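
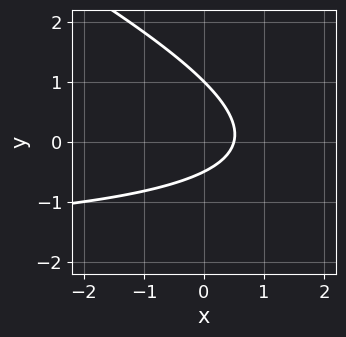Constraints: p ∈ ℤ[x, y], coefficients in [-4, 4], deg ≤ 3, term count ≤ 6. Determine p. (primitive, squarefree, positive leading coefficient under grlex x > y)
(a) Degree: a generic line meets the curve in up to 2 points, so deg p = 2.
(b) Reading off the gridlines: it meets the y-axis at y = 1 (among the integer gridlines).
(c) Fitting integer coefficients to these (and the overall shape) gives p.

x*y + 2*y^2 + 2*x - y - 1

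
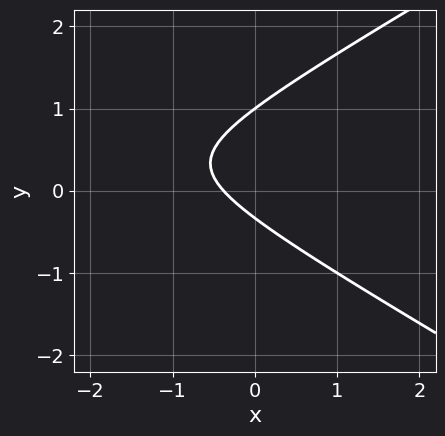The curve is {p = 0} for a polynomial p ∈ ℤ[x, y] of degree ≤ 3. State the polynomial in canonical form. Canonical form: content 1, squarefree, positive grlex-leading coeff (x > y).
(a) Degree: the shape is more complex than any degree-1 curve, so deg p = 2.
(b) From the visible intercepts: it meets the y-axis at y = 1 (among the integer gridlines).
(c) The integer polynomial consistent with all of this is the stated p.

x^2 - 3*y^2 + 3*x + 2*y + 1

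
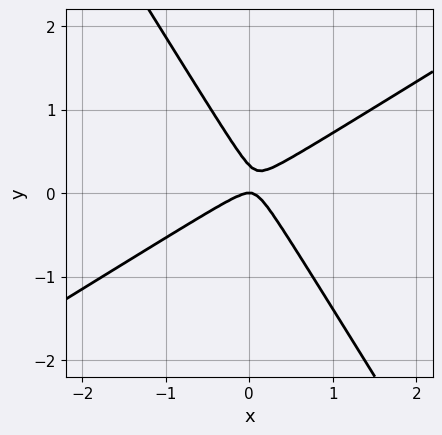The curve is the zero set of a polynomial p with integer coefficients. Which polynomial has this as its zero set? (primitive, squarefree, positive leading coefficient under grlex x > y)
3*x^2 - 3*x*y - 3*y^2 + y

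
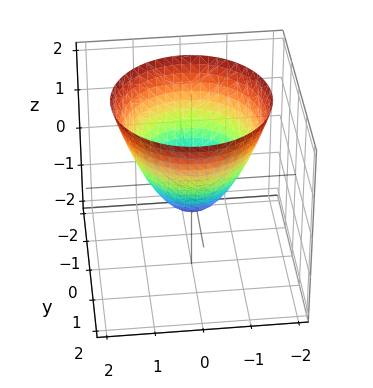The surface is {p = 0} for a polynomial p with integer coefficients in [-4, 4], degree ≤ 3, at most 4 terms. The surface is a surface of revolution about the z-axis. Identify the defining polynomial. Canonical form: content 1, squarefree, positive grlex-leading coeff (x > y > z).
3*x^2 + 3*y^2 - 3*z - 2

(a) The degree is 2 — no degree-1 surface has this shape.
(b) Symmetries: the z-axis is an axis of rotation, so x and y enter only as x² + y².
(c) From the axis intercepts and sections: a circular section at z = 0 has radius between 0 and 1.
(d) Together with the visible shape, these determine p as stated.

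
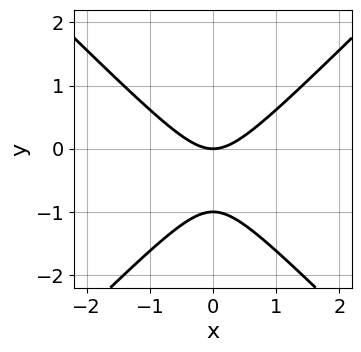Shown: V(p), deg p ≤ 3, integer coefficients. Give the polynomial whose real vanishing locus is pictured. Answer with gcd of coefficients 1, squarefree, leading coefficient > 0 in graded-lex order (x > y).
x^2 - y^2 - y

The degree is 2 — no degree-1 curve has this shape.
Symmetries: mirror symmetry x ↦ −x ⇒ only even powers of x.
Observable constraints: among the integer gridlines, it crosses the y-axis at y ∈ {-1, 0}; it meets the x-axis at x = 0 (among the integer gridlines).
These observations pin down the coefficients.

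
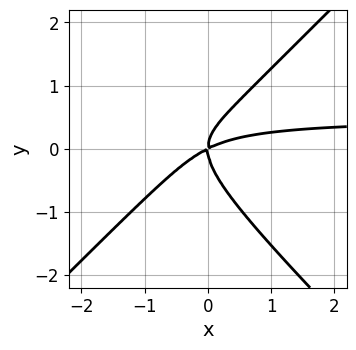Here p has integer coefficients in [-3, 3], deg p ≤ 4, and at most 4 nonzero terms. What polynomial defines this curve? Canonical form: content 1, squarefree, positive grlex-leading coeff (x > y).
First, degree: the shape is more complex than any degree-2 curve, so deg p = 3.
Next, checking where it meets the axes: it crosses the y-axis at the gridline y = 0; it meets the x-axis at x = 0 (among the integer gridlines).
Finally, fitting integer coefficients to these (and the overall shape) gives p.

2*x^2*y - 2*y^3 - x^2 + 2*x*y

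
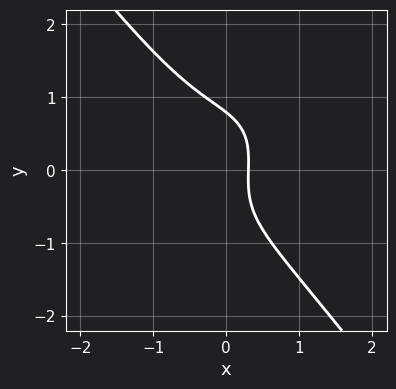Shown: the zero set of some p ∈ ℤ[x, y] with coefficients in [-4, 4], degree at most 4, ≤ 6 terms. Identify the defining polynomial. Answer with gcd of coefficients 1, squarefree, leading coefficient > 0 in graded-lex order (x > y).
1. deg p = 3. The shape is more complex than any degree-2 curve.
2. The integer polynomial consistent with all of this is the stated p.

3*x^3 - x^2*y + 2*y^3 + 3*x - 1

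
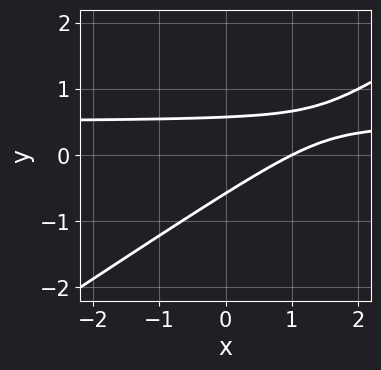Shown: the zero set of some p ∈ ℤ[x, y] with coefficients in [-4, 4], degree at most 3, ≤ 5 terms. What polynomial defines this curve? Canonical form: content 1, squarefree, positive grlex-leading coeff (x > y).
The degree is 2 — no degree-1 curve has this shape.
Reading off the gridlines: it crosses the x-axis at the gridline x = 1.
Fitting integer coefficients to these (and the overall shape) gives p.

2*x*y - 3*y^2 - x + 1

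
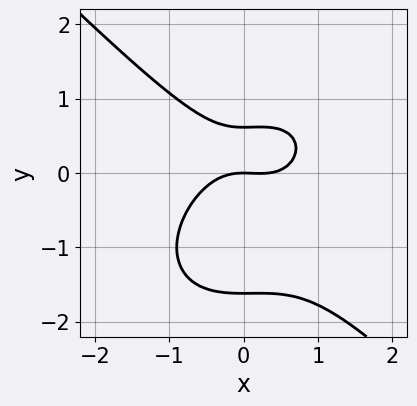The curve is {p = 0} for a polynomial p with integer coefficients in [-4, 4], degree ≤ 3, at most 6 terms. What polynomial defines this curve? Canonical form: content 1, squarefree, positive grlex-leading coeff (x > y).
The degree is 3 — a generic line meets the curve in up to 3 points.
Against the integer gridlines: it crosses the x-axis at the gridline x = 0; one y-axis crossing is at y = 0.
These observations pin down the coefficients.

3*x^3 + 3*y^3 - x^2 + 3*y^2 - 3*y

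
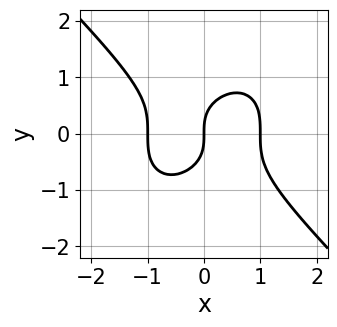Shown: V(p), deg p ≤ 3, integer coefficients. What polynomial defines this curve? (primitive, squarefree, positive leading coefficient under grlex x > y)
x^3 + y^3 - x

First, degree: a generic line meets the curve in up to 3 points, so deg p = 3.
Next, from the axis intercepts and sections: among the integer gridlines, it crosses the x-axis at x ∈ {-1, 0, 1}; one y-axis crossing is at y = 0.
Finally, solving for integer coefficients yields p as stated.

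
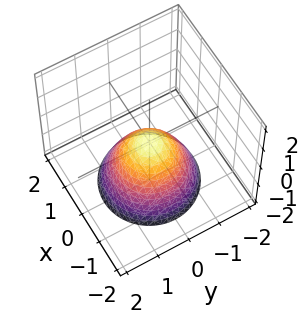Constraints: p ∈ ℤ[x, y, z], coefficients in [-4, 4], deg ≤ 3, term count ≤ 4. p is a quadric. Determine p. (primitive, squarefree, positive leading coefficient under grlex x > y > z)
First, the degree is 2 — a single bowl opening along one axis; a quadric.
Next, by symmetry, the z-axis is an axis of rotation, so x and y enter only as x² + y².
Then, reading off the gridlines: it crosses the z-axis at the gridline z = 0; a circular section at z = -2 has radius between 1 and 2.
Finally, fitting integer coefficients to these (and the overall shape) gives p.

x^2 + y^2 + z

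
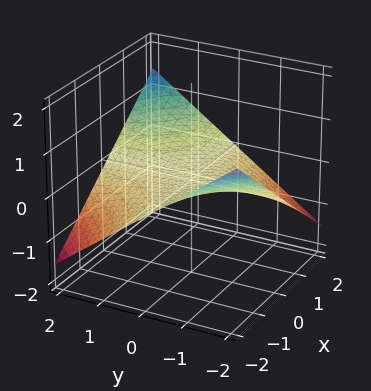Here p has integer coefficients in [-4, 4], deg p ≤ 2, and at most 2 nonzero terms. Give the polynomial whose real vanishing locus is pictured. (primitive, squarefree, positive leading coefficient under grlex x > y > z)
x*y - 3*z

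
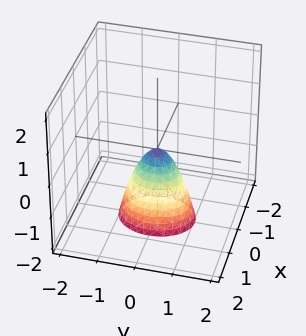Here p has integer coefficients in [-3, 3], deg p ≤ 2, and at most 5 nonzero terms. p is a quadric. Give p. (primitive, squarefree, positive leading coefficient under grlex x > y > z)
3*x^2 + 2*y^2 + z

(a) Degree: a paraboloid; a quadric, so deg p = 2.
(b) Symmetries: the y ↦ −y reflection is a symmetry, so y appears only in even powers; the x ↦ −x reflection is a symmetry, so x appears only in even powers.
(c) From the axis intercepts and sections: it meets the y-axis at y = 0 (among the integer gridlines); one x-axis crossing is at x = 0; it crosses the z-axis at the gridline z = 0.
(d) The integer polynomial consistent with all of this is the stated p.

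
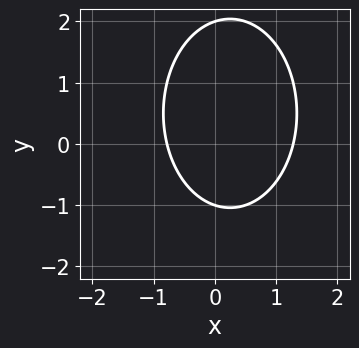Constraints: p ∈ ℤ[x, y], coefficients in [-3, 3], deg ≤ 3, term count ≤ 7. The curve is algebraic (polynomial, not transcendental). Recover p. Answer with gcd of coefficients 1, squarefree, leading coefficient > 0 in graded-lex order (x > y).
2*x^2 + y^2 - x - y - 2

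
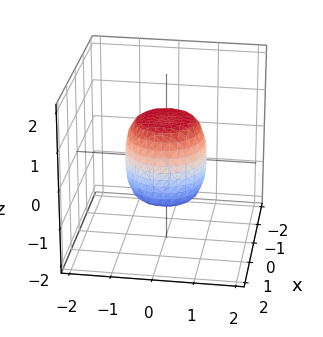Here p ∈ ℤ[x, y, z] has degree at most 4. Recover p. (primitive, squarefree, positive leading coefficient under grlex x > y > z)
1. The degree is 4 — no degree-3 surface has this shape.
2. Symmetry: the surface is invariant under rotation about z: p = q(x² + y², z).
3. Against the integer gridlines: among the integer gridlines, it crosses the y-axis at y ∈ {-1, 1}; the z-axis gridline crossings are at z ∈ {-1, 1}.
4. Putting this together gives p. Check: (1, 0, 0) on the x-axis lies on the surface, and p(1, 0, 0) = 0. ✓

2*x^4 + 4*x^2*y^2 + 2*y^4 - x^2 - y^2 + z^2 - 1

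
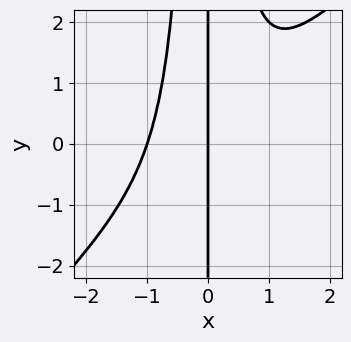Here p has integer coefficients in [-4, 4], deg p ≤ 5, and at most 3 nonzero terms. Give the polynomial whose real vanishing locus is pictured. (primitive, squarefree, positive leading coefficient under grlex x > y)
x^4 - x^3*y + x

First, deg p = 4. No degree-3 curve has this shape.
Next, checking where it meets the axes: every point of the y-axis in the box is on the curve; among the integer gridlines, it crosses the x-axis at x ∈ {-1, 0}.
Finally, solving for integer coefficients yields p as stated.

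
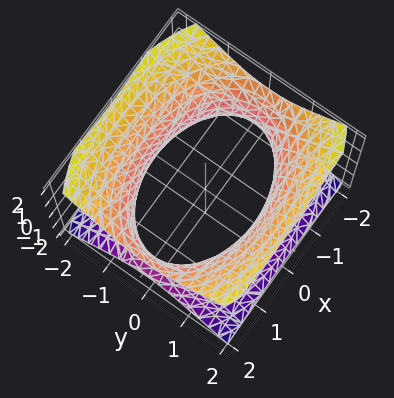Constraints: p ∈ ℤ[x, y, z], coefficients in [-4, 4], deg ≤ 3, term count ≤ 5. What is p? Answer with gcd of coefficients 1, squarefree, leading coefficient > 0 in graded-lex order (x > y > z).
First, degree: an hourglass — one-sheet hyperboloid; a quadric, so deg p = 2.
Then, symmetries: mirror symmetry x ↦ −x ⇒ only even powers of x; the y ↦ −y reflection is a symmetry, so y appears only in even powers; it's symmetric under z → −z, forcing even powers of z.
Then, against the integer gridlines: no z-intercept at any integer in the box.
Finally, putting this together gives p.

x^2 + 2*y^2 - 2*z^2 - 3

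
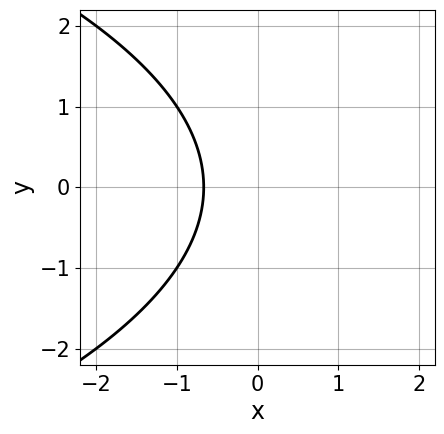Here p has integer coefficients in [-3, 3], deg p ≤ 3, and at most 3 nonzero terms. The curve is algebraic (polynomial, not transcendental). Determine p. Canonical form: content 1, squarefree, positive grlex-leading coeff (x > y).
y^2 + 3*x + 2

First, deg p = 2.
Then, symmetries: the y ↦ −y reflection is a symmetry, so y appears only in even powers.
Then, checking where it meets the axes: the curve avoids every integer y-axis point in the box.
Finally, these observations pin down the coefficients.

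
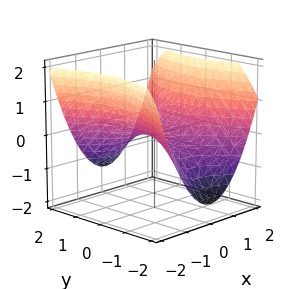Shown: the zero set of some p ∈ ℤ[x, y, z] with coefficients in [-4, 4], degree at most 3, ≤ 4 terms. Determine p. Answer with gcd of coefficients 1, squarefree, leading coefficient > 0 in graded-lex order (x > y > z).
1. The degree is 2 — a hyperbolic paraboloid; a quadric.
2. Symmetries: mirror symmetry y ↦ −y ⇒ only even powers of y; the x ↦ −x reflection is a symmetry, so x appears only in even powers.
3. From the axis intercepts and sections: one z-axis crossing is at z = 0; it crosses the x-axis at the gridline x = 0; it meets the y-axis at y = 0 (among the integer gridlines).
4. Assembling these constraints gives the stated polynomial.

2*x^2 - y^2 - 3*z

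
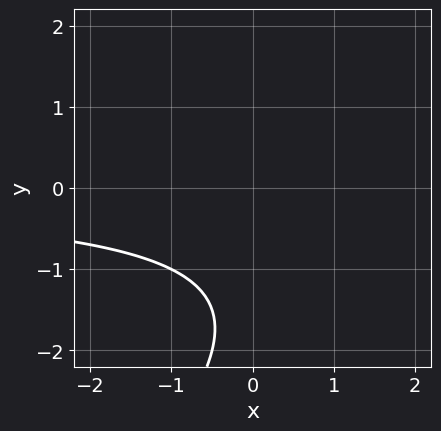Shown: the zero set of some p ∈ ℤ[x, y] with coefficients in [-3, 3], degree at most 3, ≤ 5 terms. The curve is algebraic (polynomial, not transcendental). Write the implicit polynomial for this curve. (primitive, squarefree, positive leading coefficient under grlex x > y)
x*y - y^2 - 3*y - 3

deg p = 2. The shape is more complex than any degree-1 curve.
Checking where it meets the axes: the curve avoids every integer y-axis point in the box; the curve avoids every integer x-axis point in the box.
The integer polynomial consistent with all of this is the stated p.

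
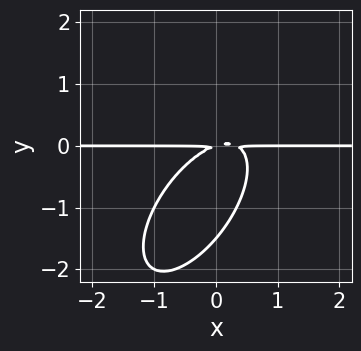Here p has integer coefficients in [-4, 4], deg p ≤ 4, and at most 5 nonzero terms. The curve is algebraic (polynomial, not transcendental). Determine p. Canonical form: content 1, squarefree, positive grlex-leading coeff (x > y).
3*x^2*y - 3*x*y^2 + 2*y^3 - x*y + 3*y^2

1. deg p = 3.
2. From the axis intercepts and sections: every point of the x-axis in the box is on the curve.
3. These observations pin down the coefficients.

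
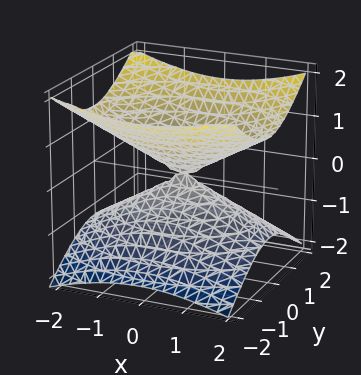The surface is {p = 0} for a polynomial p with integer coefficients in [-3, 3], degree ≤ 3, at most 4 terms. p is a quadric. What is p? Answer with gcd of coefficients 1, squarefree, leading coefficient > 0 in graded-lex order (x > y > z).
First, deg p = 2. Two nappes meeting at a single point; a quadric.
Next, symmetries: the z ↦ −z reflection is a symmetry, so z appears only in even powers; mirror symmetry y ↦ −y ⇒ only even powers of y; mirror symmetry x ↦ −x ⇒ only even powers of x.
Next, observable constraints: it meets the y-axis at y = 0 (among the integer gridlines); it meets the x-axis at x = 0 (among the integer gridlines).
Finally, the integer polynomial consistent with all of this is the stated p.

x^2 + 2*y^2 - 3*z^2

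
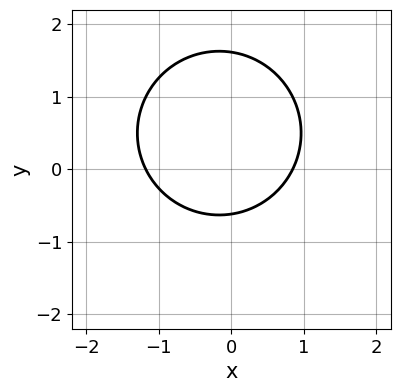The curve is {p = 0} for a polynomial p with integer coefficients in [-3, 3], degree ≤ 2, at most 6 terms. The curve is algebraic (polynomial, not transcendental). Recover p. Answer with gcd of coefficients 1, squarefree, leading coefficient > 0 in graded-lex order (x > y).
deg p = 2.
The integer polynomial consistent with all of this is the stated p.

3*x^2 + 3*y^2 + x - 3*y - 3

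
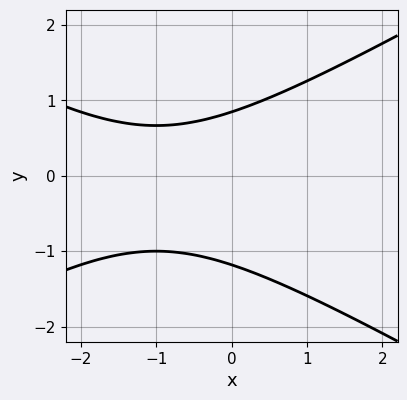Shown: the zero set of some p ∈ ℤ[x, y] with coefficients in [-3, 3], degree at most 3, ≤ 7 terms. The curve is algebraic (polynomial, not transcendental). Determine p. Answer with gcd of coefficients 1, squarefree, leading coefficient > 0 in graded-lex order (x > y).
x^2 - 3*y^2 + 2*x - y + 3

Degree: the shape is more complex than any degree-1 curve, so deg p = 2.
Checking where it meets the axes: it misses every integer gridline on the x-axis.
The integer polynomial consistent with all of this is the stated p.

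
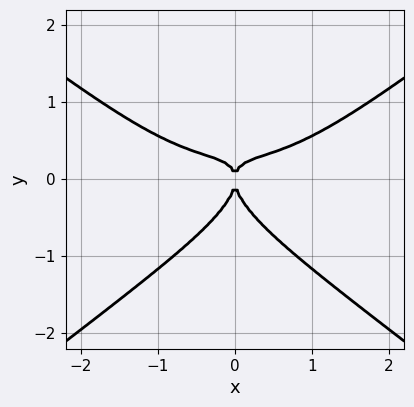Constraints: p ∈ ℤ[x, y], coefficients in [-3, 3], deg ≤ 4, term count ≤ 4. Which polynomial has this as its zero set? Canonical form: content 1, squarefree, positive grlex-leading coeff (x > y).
x^4 - 3*y^4 - 3*x^2*y + x^2

The degree is 4 — a generic line meets the curve in up to 4 points.
Symmetries: the x ↦ −x reflection is a symmetry, so x appears only in even powers.
Reading off the gridlines: one y-axis crossing is at y = 0; one x-axis crossing is at x = 0.
Matching integer coefficients to the picture gives p.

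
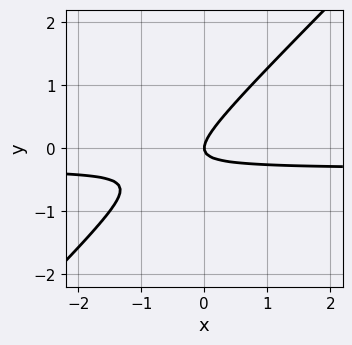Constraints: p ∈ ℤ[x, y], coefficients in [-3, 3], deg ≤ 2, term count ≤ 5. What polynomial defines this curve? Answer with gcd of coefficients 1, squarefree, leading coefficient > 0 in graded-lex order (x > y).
1. deg p = 2.
2. Against the integer gridlines: one x-axis crossing is at x = 0; it crosses the y-axis at the gridline y = 0.
3. The integer polynomial consistent with all of this is the stated p.

3*x*y - 3*y^2 + x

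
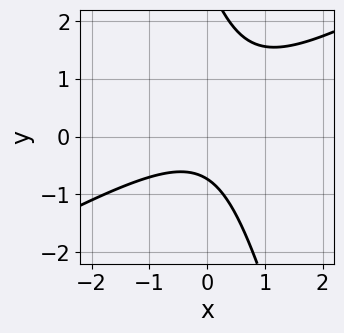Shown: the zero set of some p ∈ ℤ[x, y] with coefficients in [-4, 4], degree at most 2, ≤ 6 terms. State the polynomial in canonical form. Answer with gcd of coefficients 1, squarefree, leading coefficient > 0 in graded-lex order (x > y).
First, degree: a generic line meets the curve in up to 2 points, so deg p = 2.
Then, checking where it meets the axes: the curve avoids every integer x-axis point in the box.
Finally, assembling these constraints gives the stated polynomial.

2*x^2 - 3*x*y - y^2 + 2*y + 2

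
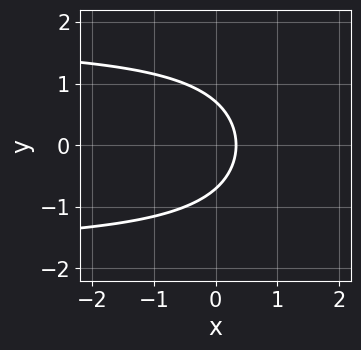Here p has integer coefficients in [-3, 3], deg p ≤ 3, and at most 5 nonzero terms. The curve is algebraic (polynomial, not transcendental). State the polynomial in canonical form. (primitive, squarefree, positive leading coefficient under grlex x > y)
x*y^2 - 2*y^2 - 3*x + 1

1. Degree: a generic line meets the curve in up to 3 points, so deg p = 3.
2. Symmetries: it's symmetric under y → −y, forcing even powers of y.
3. These observations pin down the coefficients.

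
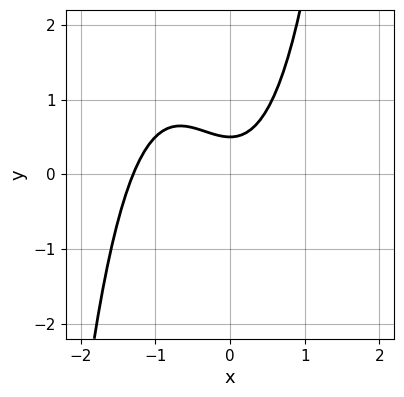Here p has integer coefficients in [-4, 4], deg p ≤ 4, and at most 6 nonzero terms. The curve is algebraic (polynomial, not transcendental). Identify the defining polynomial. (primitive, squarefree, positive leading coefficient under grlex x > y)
2*x^3 + 2*x^2 - 2*y + 1

(a) The degree is 3 — the shape is more complex than any degree-2 curve.
(b) The integer polynomial consistent with all of this is the stated p.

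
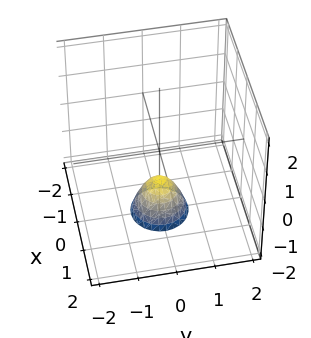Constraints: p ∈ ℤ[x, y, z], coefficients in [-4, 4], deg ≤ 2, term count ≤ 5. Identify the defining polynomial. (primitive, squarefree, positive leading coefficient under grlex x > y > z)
1. The degree is 2 — no degree-1 surface has this shape.
2. Symmetry: the surface is invariant under rotation about z: p = q(x² + y², z).
3. From the visible intercepts: a circular section at z = -2 has radius between 0 and 1; it crosses the z-axis at the gridline z = -1; the surface avoids every integer y-axis point in the box; it misses every integer gridline on the x-axis.
4. Fitting integer coefficients to these (and the overall shape) gives p.

2*x^2 + 2*y^2 + z + 1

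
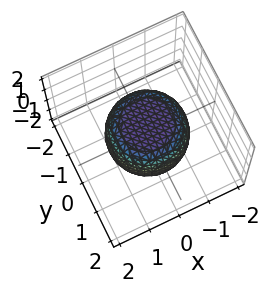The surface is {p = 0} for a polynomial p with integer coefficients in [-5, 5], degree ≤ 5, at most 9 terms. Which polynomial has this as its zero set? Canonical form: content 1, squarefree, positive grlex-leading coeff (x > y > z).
2*x^4 + 4*x^2*y^2 + 2*y^4 - x^2 - y^2 + 3*z^2 - 3

1. deg p = 4.
2. Symmetries: rotational symmetry about the z-axis ⇒ p depends on x, y only through x² + y².
3. From the axis intercepts and sections: the z-axis gridline crossings are at z ∈ {-1, 1}; a circular section at z = 1 has radius between 0 and 1.
4. Assembling these constraints gives the stated polynomial.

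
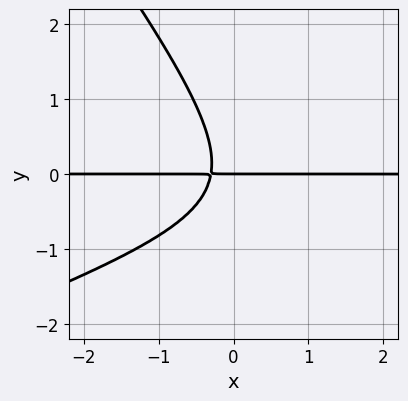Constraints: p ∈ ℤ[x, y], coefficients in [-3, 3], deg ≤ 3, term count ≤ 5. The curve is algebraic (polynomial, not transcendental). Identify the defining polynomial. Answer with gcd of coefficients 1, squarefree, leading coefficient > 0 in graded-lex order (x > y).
First, degree: no degree-2 curve has this shape, so deg p = 3.
Then, against the integer gridlines: every point of the x-axis in the box is on the curve; one y-axis crossing is at y = 0.
Finally, matching integer coefficients to the picture gives p.

x^2*y - 2*x*y^2 - 2*y^3 - 3*x*y - y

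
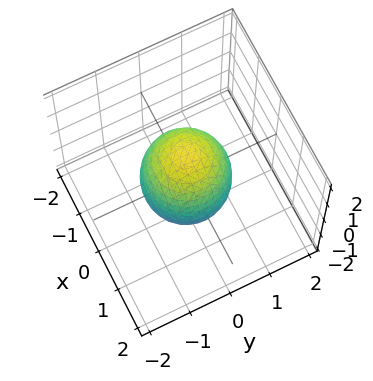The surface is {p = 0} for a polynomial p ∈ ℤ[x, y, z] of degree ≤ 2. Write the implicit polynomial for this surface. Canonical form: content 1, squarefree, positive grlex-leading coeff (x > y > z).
1. Degree: no degree-1 surface has this shape, so deg p = 2.
2. By symmetry, the surface is invariant under rotation about z: p = q(x² + y², z).
3. Reading off the gridlines: among the integer gridlines, it crosses the x-axis at x ∈ {-1, 1}; among the integer gridlines, it crosses the y-axis at y ∈ {-1, 1}; a circular section at z = 1 has radius between 0 and 1.
4. These observations pin down the coefficients.

2*x^2 + 2*y^2 + z^2 - 2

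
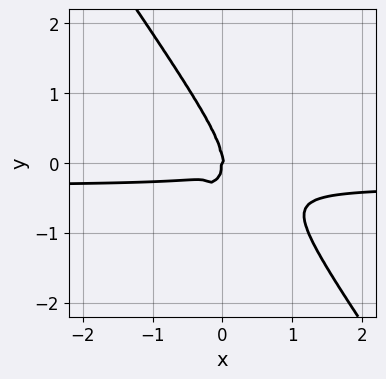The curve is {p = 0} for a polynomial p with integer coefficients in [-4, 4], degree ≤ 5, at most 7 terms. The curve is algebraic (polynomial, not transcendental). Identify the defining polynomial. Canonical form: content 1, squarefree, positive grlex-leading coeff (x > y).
3*x^3*y + y^4 + x^3 - x^2*y + x*y^2

First, degree: the shape is more complex than any degree-3 curve, so deg p = 4.
Then, reading off the gridlines: it crosses the x-axis at the gridline x = 0; one y-axis crossing is at y = 0.
Finally, these observations pin down the coefficients.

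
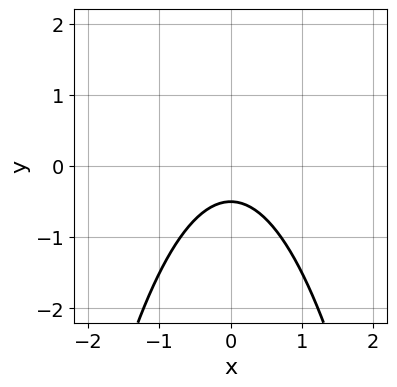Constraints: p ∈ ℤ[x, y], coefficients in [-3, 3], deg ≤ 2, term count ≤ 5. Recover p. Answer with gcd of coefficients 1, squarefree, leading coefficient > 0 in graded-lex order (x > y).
2*x^2 + 2*y + 1

(a) deg p = 2. A generic line meets the curve in up to 2 points.
(b) Symmetries: mirror symmetry x ↦ −x ⇒ only even powers of x.
(c) Reading off the gridlines: no x-intercept at any integer in the box.
(d) Assembling these constraints gives the stated polynomial.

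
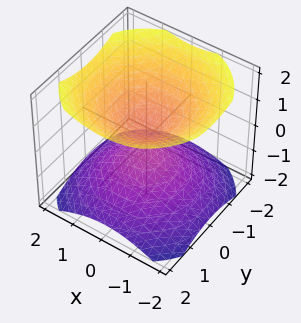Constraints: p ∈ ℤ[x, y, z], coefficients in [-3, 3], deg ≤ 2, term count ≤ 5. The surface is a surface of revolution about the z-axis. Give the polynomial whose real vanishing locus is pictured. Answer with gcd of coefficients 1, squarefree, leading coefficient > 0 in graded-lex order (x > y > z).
2*x^2 + 2*y^2 - 3*z^2 + 1

(a) I count 2 distinct pieces.
(b) deg p = 2.
(c) Symmetry: the surface is invariant under rotation about z: p = q(x² + y², z).
(d) From the visible intercepts: no x-intercept at any integer in the box; a circular section at z = 1 has radius exactly 1; it misses every integer gridline on the y-axis.
(e) Solving for integer coefficients yields p as stated.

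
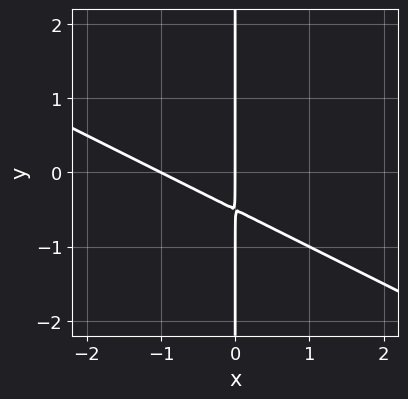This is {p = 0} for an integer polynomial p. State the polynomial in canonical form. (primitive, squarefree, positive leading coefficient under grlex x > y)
deg p = 2. No degree-1 curve has this shape.
Observable constraints: the x-axis gridline crossings are at x ∈ {-1, 0}; the visible y-axis segment lies entirely on the curve.
Fitting integer coefficients to these (and the overall shape) gives p.

x^2 + 2*x*y + x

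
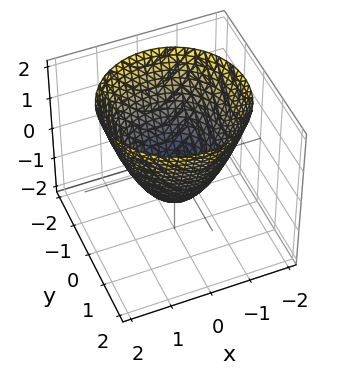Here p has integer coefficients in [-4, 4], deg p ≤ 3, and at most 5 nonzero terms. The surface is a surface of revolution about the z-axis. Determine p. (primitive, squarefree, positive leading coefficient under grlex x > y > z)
x^2 + y^2 - z - 1

First, the degree is 2 — no degree-1 surface has this shape.
Next, symmetries: the z-axis is an axis of rotation, so x and y enter only as x² + y².
Then, from the visible intercepts: a circular section at z = 1 has radius between 1 and 2; the x-axis gridline crossings are at x ∈ {-1, 1}; the y-axis gridline crossings are at y ∈ {-1, 1}; one z-axis crossing is at z = -1.
Finally, assembling these constraints gives the stated polynomial.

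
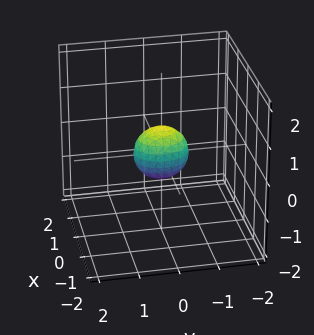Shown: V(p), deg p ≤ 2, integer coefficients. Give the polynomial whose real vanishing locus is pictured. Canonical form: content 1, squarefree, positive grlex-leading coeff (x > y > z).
3*x^2 + 2*y^2 + 2*z^2 - 1

(a) Degree: a closed, bounded, convex surface; a quadric, so deg p = 2.
(b) Symmetries: it's symmetric under x → −x, forcing even powers of x; mirror symmetry y ↦ −y ⇒ only even powers of y; mirror symmetry z ↦ −z ⇒ only even powers of z.
(c) Fitting integer coefficients to these (and the overall shape) gives p.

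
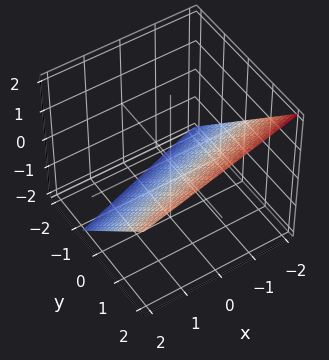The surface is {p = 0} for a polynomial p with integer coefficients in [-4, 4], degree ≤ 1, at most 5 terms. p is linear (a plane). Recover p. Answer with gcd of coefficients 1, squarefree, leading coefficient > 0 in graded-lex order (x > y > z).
x - 3*y + 3*z + 2

The degree is 1 — every cross-section is a straight line — this is a plane.
Against the integer gridlines: it crosses the x-axis at the gridline x = -2.
Together with the visible shape, these determine p as stated.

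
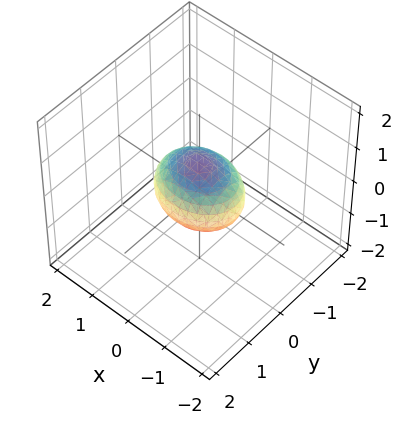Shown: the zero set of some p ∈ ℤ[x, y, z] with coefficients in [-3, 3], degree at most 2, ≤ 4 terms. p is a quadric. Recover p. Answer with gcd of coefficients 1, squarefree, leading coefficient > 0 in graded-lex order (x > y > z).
deg p = 2. Bounded and convex; a quadric.
Symmetries: mirror symmetry z ↦ −z ⇒ only even powers of z; mirror symmetry x ↦ −x ⇒ only even powers of x; mirror symmetry y ↦ −y ⇒ only even powers of y.
Observable constraints: the x-axis gridline crossings are at x ∈ {-1, 1}.
Together with the visible shape, these determine p as stated.

2*x^2 + 3*y^2 + 3*z^2 - 2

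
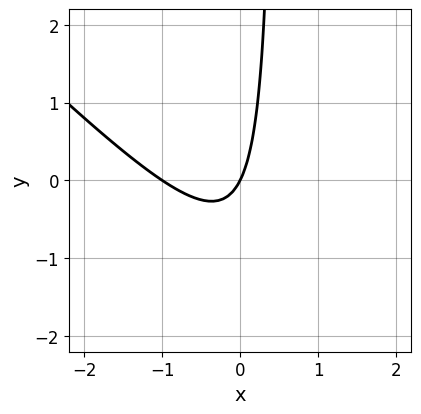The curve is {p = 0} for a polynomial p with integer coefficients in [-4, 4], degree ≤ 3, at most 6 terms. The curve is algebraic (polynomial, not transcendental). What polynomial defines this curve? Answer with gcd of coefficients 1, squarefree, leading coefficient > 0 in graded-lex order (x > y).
2*x^2 + 2*x*y + 2*x - y

Degree: the shape is more complex than any degree-1 curve, so deg p = 2.
Against the integer gridlines: the x-axis gridline crossings are at x ∈ {-1, 0}; one y-axis crossing is at y = 0.
Fitting integer coefficients to these (and the overall shape) gives p.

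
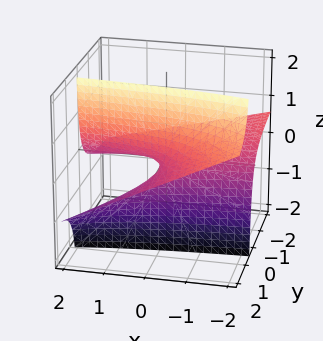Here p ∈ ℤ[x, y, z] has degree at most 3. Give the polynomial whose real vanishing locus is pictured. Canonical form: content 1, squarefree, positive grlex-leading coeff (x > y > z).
x*y + 3*y*z - 2*z

1. deg p = 2.
2. Checking where it meets the axes: every point of the x-axis in the box is on the surface; one z-axis crossing is at z = 0; every point of the y-axis in the box is on the surface.
3. Solving for integer coefficients yields p as stated.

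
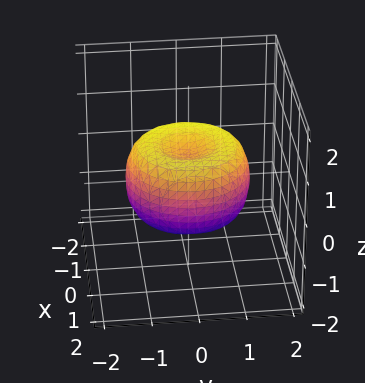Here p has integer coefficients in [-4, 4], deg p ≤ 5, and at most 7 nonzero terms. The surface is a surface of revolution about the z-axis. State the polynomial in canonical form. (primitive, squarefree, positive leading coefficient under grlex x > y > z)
(a) deg p = 4.
(b) Symmetries: rotational symmetry about the z-axis ⇒ p depends on x, y only through x² + y².
(c) From the axis intercepts and sections: a circular section at z = 0 has radius between 1 and 2.
(d) These observations pin down the coefficients.

2*x^4 + 4*x^2*y^2 + 2*y^4 - 3*x^2 - 3*y^2 + 3*z^2 - 1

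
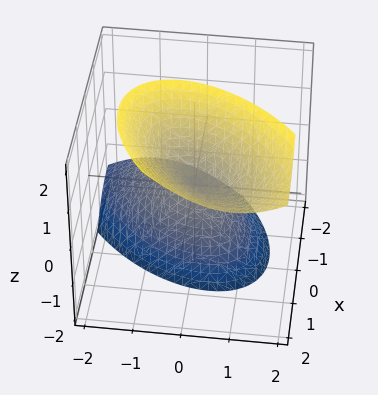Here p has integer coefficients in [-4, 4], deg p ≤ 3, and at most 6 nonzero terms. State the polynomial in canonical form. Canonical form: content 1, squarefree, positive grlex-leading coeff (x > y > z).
1. Degree: a generic line meets the surface in up to 2 points, so deg p = 2.
2. Reading off the gridlines: one z-axis crossing is at z = 0; it meets the y-axis at y = 0 (among the integer gridlines); one x-axis crossing is at x = 0.
3. Assembling these constraints gives the stated polynomial.

2*x^2 - 2*x*y - 2*x*z + 2*y^2 - z^2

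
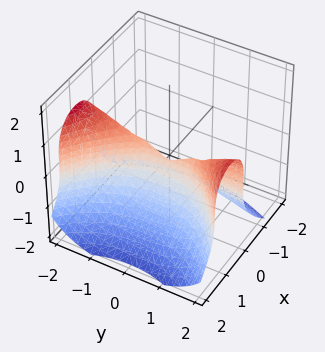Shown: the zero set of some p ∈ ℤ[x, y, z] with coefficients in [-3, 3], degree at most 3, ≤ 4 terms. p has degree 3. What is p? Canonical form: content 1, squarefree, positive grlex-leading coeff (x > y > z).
x*y^2 - z^3 - 3*x^2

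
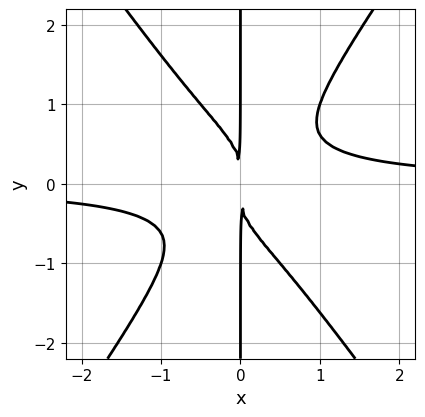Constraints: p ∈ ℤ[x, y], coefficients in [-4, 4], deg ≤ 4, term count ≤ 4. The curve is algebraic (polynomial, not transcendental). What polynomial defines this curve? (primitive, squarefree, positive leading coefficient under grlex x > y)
2*x^3*y - x*y^3 - x^2

First, degree: no degree-3 curve has this shape, so deg p = 4.
Then, observable constraints: every point of the y-axis in the box is on the curve.
Finally, together with the visible shape, these determine p as stated.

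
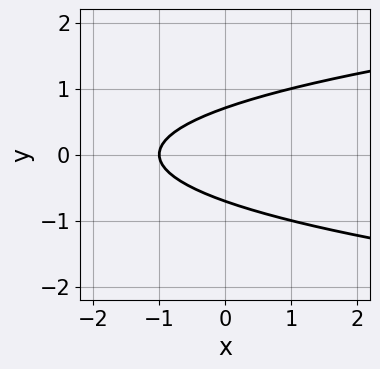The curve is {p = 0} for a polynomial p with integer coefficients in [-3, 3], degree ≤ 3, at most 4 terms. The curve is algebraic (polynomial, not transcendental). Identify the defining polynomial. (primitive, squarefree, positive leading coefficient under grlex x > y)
(a) Degree: no degree-1 curve has this shape, so deg p = 2.
(b) Symmetries: it's symmetric under y → −y, forcing even powers of y.
(c) From the visible intercepts: one x-axis crossing is at x = -1.
(d) Fitting integer coefficients to these (and the overall shape) gives p.

2*y^2 - x - 1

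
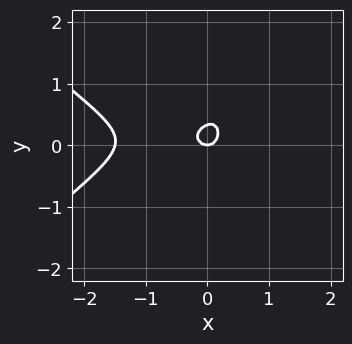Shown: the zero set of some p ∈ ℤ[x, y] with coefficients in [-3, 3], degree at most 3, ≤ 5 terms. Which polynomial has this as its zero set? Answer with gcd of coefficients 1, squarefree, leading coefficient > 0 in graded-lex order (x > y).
2*x^3 - 3*x*y^2 + 3*x^2 + 3*y^2 - y

First, degree: a generic line meets the curve in up to 3 points, so deg p = 3.
Next, reading off the gridlines: one y-axis crossing is at y = 0; it meets the x-axis at x = 0 (among the integer gridlines).
Finally, putting this together gives p.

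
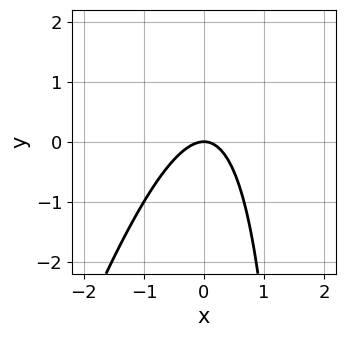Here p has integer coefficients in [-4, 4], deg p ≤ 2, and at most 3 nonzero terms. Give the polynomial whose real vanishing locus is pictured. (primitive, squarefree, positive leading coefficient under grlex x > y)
deg p = 2. No degree-1 curve has this shape.
From the visible intercepts: it crosses the x-axis at the gridline x = 0; it crosses the y-axis at the gridline y = 0.
Together with the visible shape, these determine p as stated.

3*x^2 - x*y + 2*y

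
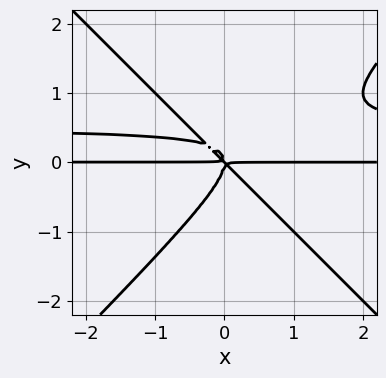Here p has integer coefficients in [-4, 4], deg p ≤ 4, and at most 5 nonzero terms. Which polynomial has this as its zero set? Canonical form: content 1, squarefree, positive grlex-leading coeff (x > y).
(a) Degree: a generic line meets the curve in up to 4 points, so deg p = 4.
(b) Observable constraints: the visible x-axis segment lies entirely on the curve.
(c) These observations pin down the coefficients.

2*x^2*y^2 - 2*y^4 - x^2*y - x*y^2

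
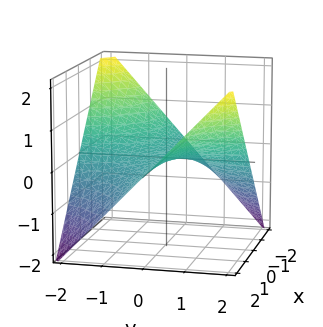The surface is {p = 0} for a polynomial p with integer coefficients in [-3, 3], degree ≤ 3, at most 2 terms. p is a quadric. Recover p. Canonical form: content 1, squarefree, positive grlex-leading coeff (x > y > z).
1. The degree is 2 — a hyperbolic paraboloid; a quadric.
2. From the visible intercepts: the visible x-axis segment lies entirely on the surface; every point of the y-axis in the box is on the surface; it crosses the z-axis at the gridline z = 0.
3. Assembling these constraints gives the stated polynomial.

x*y - 2*z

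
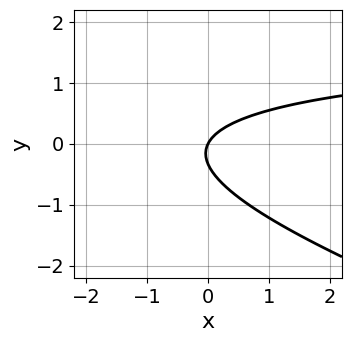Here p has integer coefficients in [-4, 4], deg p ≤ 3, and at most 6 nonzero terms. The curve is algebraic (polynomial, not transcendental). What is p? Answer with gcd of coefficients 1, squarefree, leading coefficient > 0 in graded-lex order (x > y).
x*y + 3*y^2 - 2*x + y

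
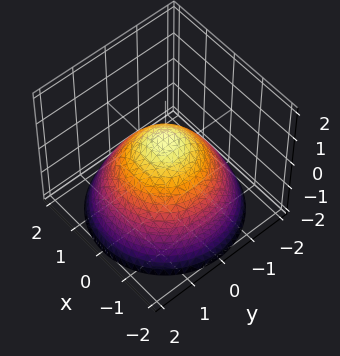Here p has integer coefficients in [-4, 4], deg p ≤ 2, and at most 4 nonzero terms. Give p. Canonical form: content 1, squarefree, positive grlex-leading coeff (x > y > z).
2*x^2 + 2*y^2 + 3*z - 2

1. The degree is 2 — the shape is more complex than any degree-1 surface.
2. Symmetries: rotational symmetry about the z-axis ⇒ p depends on x, y only through x² + y².
3. Reading off the gridlines: the x-axis gridline crossings are at x ∈ {-1, 1}; the y-axis gridline crossings are at y ∈ {-1, 1}; a circular section at z = 0 has radius exactly 1.
4. Assembling these constraints gives the stated polynomial.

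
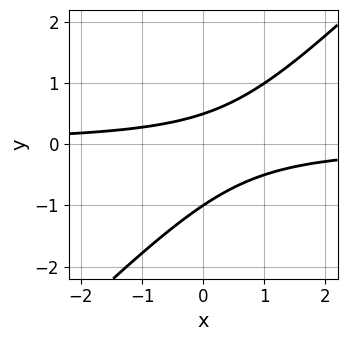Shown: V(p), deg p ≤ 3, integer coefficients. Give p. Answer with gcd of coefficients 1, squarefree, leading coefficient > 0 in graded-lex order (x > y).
First, degree: a generic line meets the curve in up to 2 points, so deg p = 2.
Next, checking where it meets the axes: it meets the y-axis at y = -1 (among the integer gridlines); it misses every integer gridline on the x-axis.
Finally, these observations pin down the coefficients.

2*x*y - 2*y^2 - y + 1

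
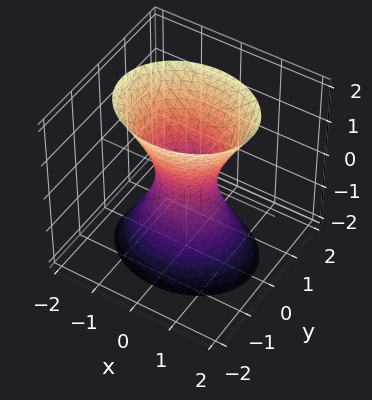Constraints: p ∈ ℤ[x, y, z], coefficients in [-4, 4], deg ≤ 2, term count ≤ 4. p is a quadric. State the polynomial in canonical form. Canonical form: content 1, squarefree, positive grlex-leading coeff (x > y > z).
2*x^2 + 3*y^2 - z^2 - 1

(a) deg p = 2. One connected sheet with a waist; a quadric.
(b) Symmetries: mirror symmetry y ↦ −y ⇒ only even powers of y; the x ↦ −x reflection is a symmetry, so x appears only in even powers; the z ↦ −z reflection is a symmetry, so z appears only in even powers.
(c) Against the integer gridlines: no z-intercept at any integer in the box.
(d) Assembling these constraints gives the stated polynomial.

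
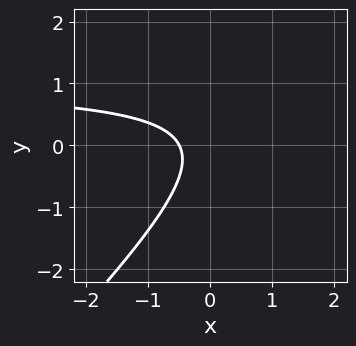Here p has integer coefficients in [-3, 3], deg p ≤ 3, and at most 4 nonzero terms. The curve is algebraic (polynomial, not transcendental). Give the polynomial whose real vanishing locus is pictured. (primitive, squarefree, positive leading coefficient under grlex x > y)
(a) deg p = 2. The shape is more complex than any degree-1 curve.
(b) Reading off the gridlines: no y-intercept at any integer in the box.
(c) Fitting integer coefficients to these (and the overall shape) gives p.

2*x*y - 2*y^2 - 2*x - 1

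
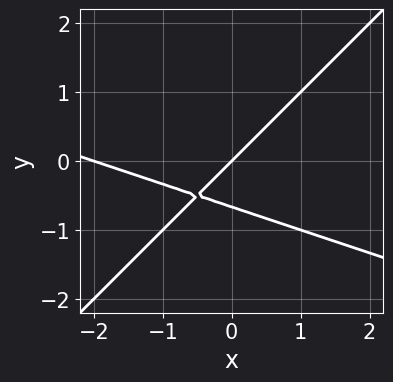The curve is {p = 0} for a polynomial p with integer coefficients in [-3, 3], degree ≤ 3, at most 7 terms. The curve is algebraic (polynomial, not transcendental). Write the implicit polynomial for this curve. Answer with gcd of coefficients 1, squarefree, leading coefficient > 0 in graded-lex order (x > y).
deg p = 2. No degree-1 curve has this shape.
From the axis intercepts and sections: among the integer gridlines, it crosses the x-axis at x ∈ {-2, 0}; one y-axis crossing is at y = 0.
The integer polynomial consistent with all of this is the stated p.

x^2 + 2*x*y - 3*y^2 + 2*x - 2*y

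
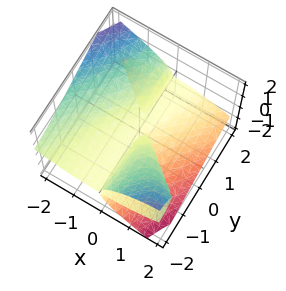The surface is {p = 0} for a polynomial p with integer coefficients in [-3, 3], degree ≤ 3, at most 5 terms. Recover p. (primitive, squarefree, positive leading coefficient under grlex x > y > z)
I count 2 distinct pieces.
deg p = 3.
Against the integer gridlines: the visible y-axis segment lies entirely on the surface; one z-axis crossing is at z = 0.
These observations pin down the coefficients.

x^3 + 3*x*y*z + 3*z^3 - x*z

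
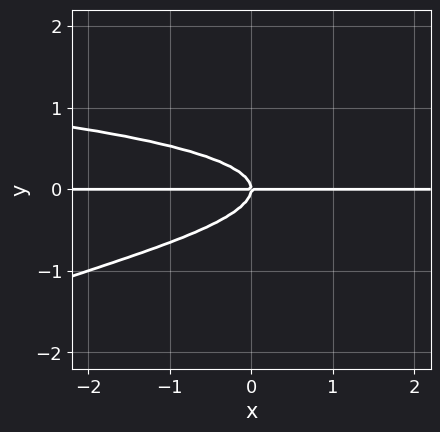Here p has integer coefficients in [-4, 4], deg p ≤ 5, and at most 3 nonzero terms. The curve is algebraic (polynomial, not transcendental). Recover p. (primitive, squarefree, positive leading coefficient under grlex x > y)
1. deg p = 4. A generic line meets the curve in up to 4 points.
2. From the visible intercepts: it crosses the y-axis at the gridline y = 0; the visible x-axis segment lies entirely on the curve.
3. Putting this together gives p.

y^4 + 3*y^3 + x*y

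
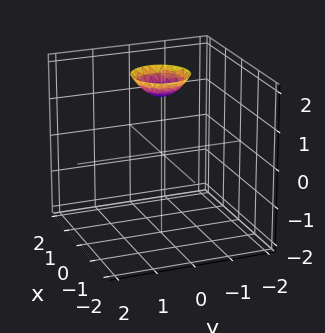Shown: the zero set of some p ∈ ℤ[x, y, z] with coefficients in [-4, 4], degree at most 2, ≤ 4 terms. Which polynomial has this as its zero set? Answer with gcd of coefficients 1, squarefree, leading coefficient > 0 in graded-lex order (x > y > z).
(a) Degree: a generic line meets the surface in up to 2 points, so deg p = 2.
(b) By symmetry, the z-axis is an axis of rotation, so x and y enter only as x² + y².
(c) Reading off the gridlines: it misses every integer gridline on the y-axis; the surface avoids every integer x-axis point in the box.
(d) Putting this together gives p.

2*x^2 + 2*y^2 - 2*z + 3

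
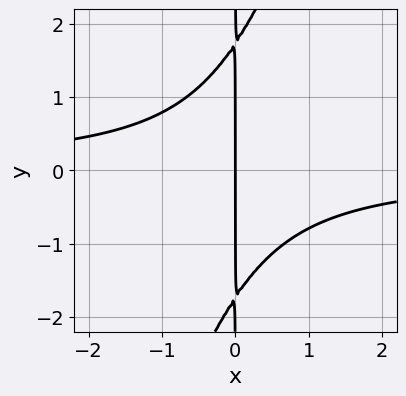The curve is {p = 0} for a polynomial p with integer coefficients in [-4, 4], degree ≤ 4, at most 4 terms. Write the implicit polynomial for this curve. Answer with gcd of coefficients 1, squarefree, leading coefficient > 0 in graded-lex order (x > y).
3*x^2*y - x*y^2 + 3*x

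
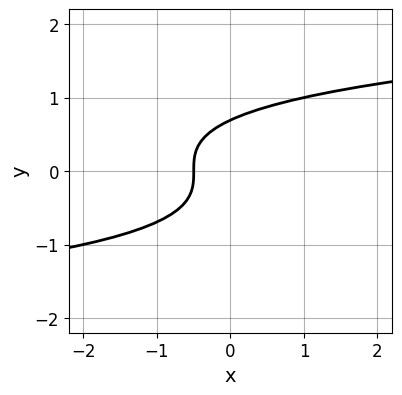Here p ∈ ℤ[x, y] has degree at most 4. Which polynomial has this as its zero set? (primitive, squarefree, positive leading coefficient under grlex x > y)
1. Degree: the shape is more complex than any degree-2 curve, so deg p = 3.
2. The integer polynomial consistent with all of this is the stated p.

3*y^3 - 2*x - 1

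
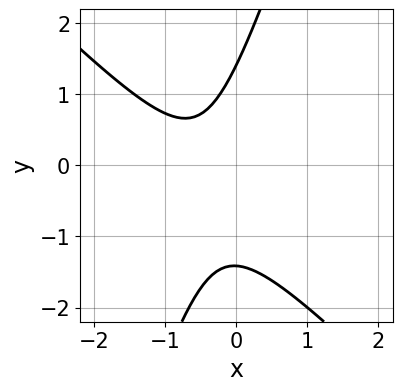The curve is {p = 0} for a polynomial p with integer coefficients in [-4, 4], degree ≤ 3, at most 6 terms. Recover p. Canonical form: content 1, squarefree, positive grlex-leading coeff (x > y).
3*x^2 + 2*x*y - y^2 + 3*x + 2

First, deg p = 2. The shape is more complex than any degree-1 curve.
Then, reading off the gridlines: no x-intercept at any integer in the box.
Finally, matching integer coefficients to the picture gives p.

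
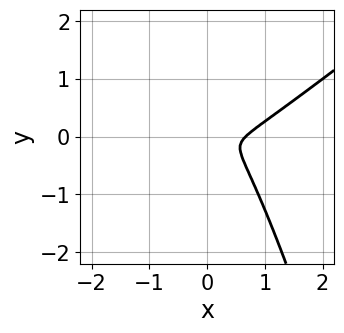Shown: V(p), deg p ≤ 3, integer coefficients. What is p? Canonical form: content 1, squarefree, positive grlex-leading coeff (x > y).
The degree is 3 — the shape is more complex than any degree-2 curve.
The integer polynomial consistent with all of this is the stated p.

3*x^3 - 3*x^2*y - x*y^2 - 2*x^2 - 2*y^2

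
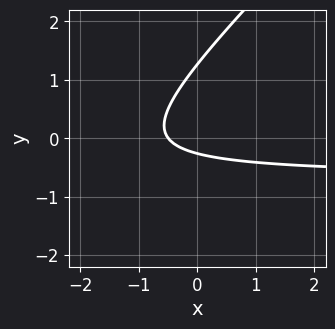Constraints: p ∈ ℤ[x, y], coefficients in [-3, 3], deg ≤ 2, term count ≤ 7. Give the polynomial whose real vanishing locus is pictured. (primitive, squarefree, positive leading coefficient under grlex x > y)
1. deg p = 2.
2. The integer polynomial consistent with all of this is the stated p.

3*x*y - 3*y^2 + 2*x + 3*y + 1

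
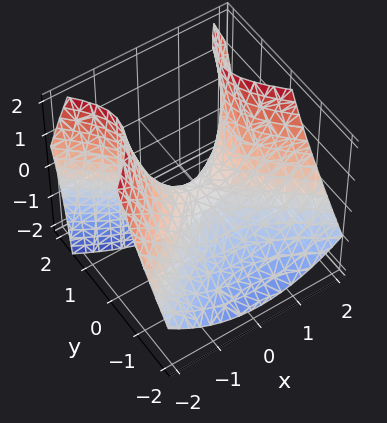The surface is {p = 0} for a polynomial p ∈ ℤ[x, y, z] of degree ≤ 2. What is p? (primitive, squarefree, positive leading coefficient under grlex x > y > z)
2*x^2 - 3*y^2 + 3*y*z - 3*z

Degree: the shape is more complex than any degree-1 surface, so deg p = 2.
Against the integer gridlines: it meets the z-axis at z = 0 (among the integer gridlines); it crosses the x-axis at the gridline x = 0; it crosses the y-axis at the gridline y = 0.
Solving for integer coefficients yields p as stated.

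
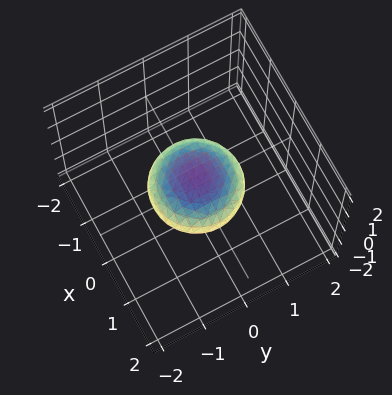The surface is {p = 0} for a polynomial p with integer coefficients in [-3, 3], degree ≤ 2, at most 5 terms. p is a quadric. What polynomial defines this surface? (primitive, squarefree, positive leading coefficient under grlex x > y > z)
x^2 + y^2 + 2*z^2 - 1

First, the degree is 2 — a closed, bounded, convex surface; a quadric.
Then, symmetries: mirror symmetry z ↦ −z ⇒ only even powers of z; the z-axis is an axis of rotation, so x and y enter only as x² + y².
Then, observable constraints: the x-axis gridline crossings are at x ∈ {-1, 1}; a circular section at z = 0 has radius exactly 1; among the integer gridlines, it crosses the y-axis at y ∈ {-1, 1}.
Finally, fitting integer coefficients to these (and the overall shape) gives p.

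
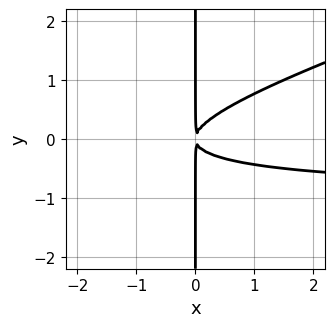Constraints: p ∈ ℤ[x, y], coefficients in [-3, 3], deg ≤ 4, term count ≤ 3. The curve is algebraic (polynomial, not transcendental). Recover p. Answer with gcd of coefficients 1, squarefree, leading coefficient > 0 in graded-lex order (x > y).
x^2*y - 3*x*y^2 + x^2

First, degree: a generic line meets the curve in up to 3 points, so deg p = 3.
Then, from the visible intercepts: every point of the y-axis in the box is on the curve.
Finally, assembling these constraints gives the stated polynomial.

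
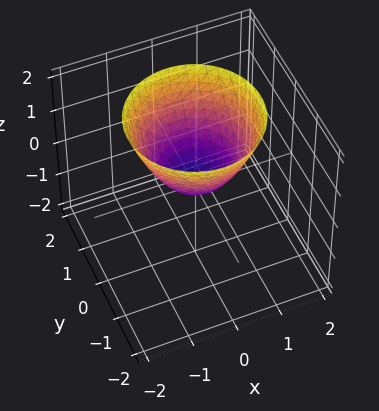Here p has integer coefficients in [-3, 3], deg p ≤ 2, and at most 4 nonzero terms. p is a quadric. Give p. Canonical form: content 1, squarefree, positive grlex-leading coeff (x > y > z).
x^2 + y^2 - z

(a) Degree: a single bowl opening along one axis; a quadric, so deg p = 2.
(b) Symmetry: every cross-section ⟂ z is a circle, so x, y appear only via x² + y².
(c) Observable constraints: it meets the y-axis at y = 0 (among the integer gridlines); one z-axis crossing is at z = 0.
(d) Together with the visible shape, these determine p as stated.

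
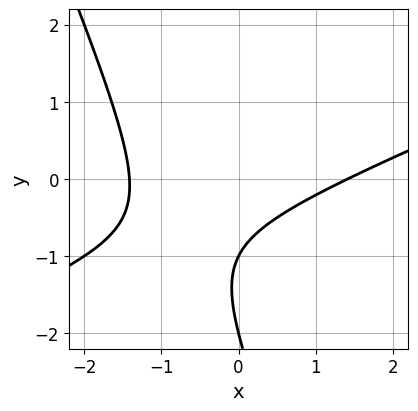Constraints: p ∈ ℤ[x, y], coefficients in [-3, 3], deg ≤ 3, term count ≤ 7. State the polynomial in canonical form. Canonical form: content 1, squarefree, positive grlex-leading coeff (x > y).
x^2 - 2*x*y - y^2 - 3*y - 2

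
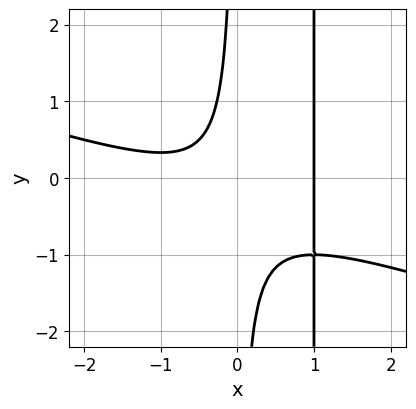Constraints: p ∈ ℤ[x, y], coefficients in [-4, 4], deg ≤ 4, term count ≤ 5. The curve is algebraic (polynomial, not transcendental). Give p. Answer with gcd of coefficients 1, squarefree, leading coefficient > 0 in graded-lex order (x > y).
x^3 + 3*x^2*y - 3*x*y - 1

(a) Degree: the shape is more complex than any degree-2 curve, so deg p = 3.
(b) Observable constraints: one x-axis crossing is at x = 1; it misses every integer gridline on the y-axis.
(c) The integer polynomial consistent with all of this is the stated p.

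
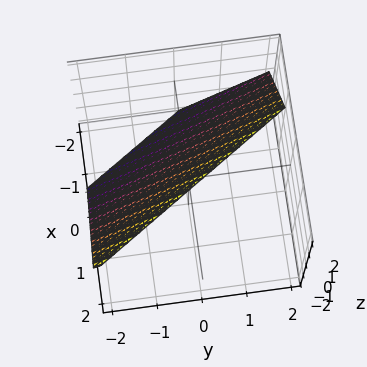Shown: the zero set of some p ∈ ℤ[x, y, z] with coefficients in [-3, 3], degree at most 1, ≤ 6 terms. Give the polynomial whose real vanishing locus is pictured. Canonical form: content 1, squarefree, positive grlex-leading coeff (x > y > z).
3*x + 2*y - 2*z + 2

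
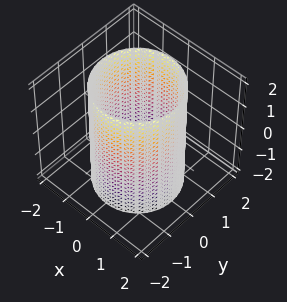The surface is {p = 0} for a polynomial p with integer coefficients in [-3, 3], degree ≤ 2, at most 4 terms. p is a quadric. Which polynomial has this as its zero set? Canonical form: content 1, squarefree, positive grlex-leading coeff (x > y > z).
1. Degree: constant cross-section along one axis; a quadric, so deg p = 2.
2. Symmetries: it's symmetric under z → −z, forcing even powers of z; every cross-section ⟂ z is a circle, so x, y appear only via x² + y².
3. Checking where it meets the axes: no z-intercept at any integer in the box; a circular section at z = 1 has radius between 1 and 2.
4. These observations pin down the coefficients.

x^2 + y^2 - 2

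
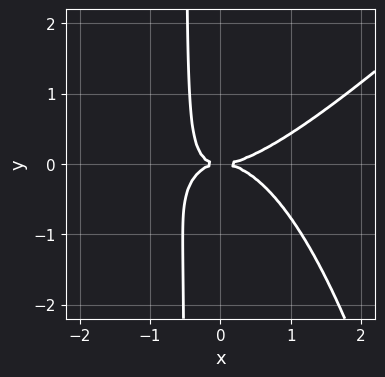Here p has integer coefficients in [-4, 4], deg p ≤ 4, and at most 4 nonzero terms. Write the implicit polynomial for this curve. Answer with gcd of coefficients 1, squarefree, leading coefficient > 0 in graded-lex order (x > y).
First, degree: a generic line meets the curve in up to 4 points, so deg p = 4.
Next, against the integer gridlines: one x-axis crossing is at x = 0; it crosses the y-axis at the gridline y = 0.
Finally, putting this together gives p.

x^4 - x^3*y - 2*x*y^2 - y^2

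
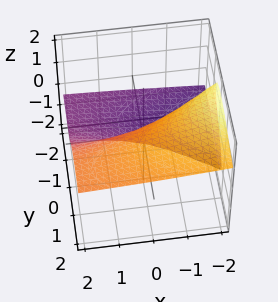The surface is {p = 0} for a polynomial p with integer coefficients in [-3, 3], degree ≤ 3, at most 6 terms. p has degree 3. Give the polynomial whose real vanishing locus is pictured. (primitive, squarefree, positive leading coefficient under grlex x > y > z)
y^2*z + y*z^2 + z^3 + x*z - 2*y

The degree is 3 — no degree-2 surface has this shape.
Reading off the gridlines: one z-axis crossing is at z = 0; the visible x-axis segment lies entirely on the surface.
Solving for integer coefficients yields p as stated.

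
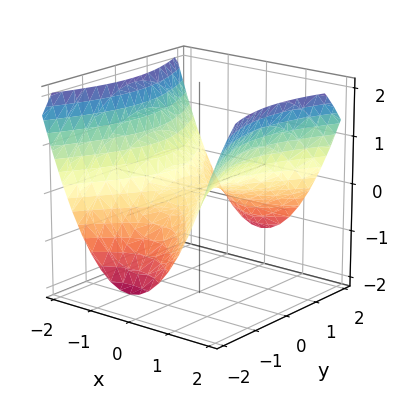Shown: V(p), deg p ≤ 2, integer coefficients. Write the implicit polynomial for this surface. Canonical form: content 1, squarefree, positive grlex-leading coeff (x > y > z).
Degree: a hyperbolic paraboloid; a quadric, so deg p = 2.
Symmetries: the x ↦ −x reflection is a symmetry, so x appears only in even powers; the y ↦ −y reflection is a symmetry, so y appears only in even powers.
Reading off the gridlines: it crosses the z-axis at the gridline z = 0; it crosses the y-axis at the gridline y = 0.
These observations pin down the coefficients.

2*x^2 - y^2 - 3*z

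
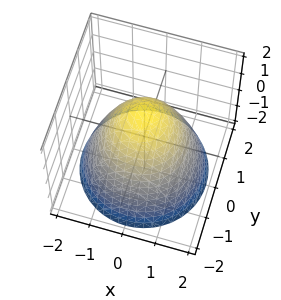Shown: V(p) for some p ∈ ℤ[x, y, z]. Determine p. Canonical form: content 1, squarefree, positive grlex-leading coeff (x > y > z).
(a) deg p = 2. A generic line meets the surface in up to 2 points.
(b) Symmetries: the z-axis is an axis of rotation, so x and y enter only as x² + y².
(c) Observable constraints: a circular section at z = -2 has radius between 1 and 2.
(d) The integer polynomial consistent with all of this is the stated p.

2*x^2 + 2*y^2 + 2*z - 3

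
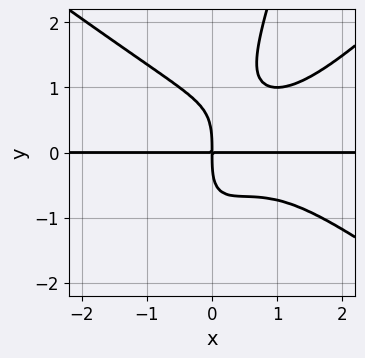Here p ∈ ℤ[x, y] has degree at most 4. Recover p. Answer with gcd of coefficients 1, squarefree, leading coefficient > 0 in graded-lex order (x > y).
2*x^3*y - 3*x*y^3 + y^4 - 3*x^2*y + 3*x*y

(a) Degree: the shape is more complex than any degree-3 curve, so deg p = 4.
(b) Checking where it meets the axes: the visible x-axis segment lies entirely on the curve.
(c) Putting this together gives p.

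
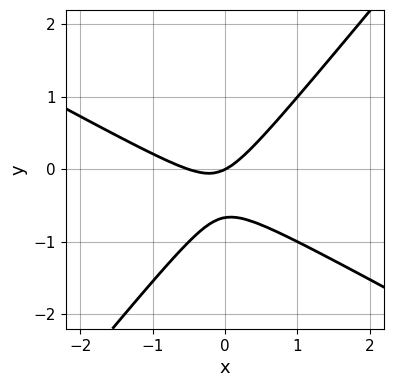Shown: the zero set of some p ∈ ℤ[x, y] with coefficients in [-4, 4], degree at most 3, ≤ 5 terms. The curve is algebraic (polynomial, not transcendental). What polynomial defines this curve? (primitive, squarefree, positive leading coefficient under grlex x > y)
First, the degree is 2 — a generic line meets the curve in up to 2 points.
Then, from the axis intercepts and sections: one x-axis crossing is at x = 0; one y-axis crossing is at y = 0.
Finally, the integer polynomial consistent with all of this is the stated p.

2*x^2 + 2*x*y - 3*y^2 + x - 2*y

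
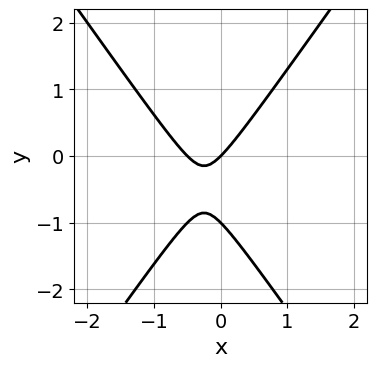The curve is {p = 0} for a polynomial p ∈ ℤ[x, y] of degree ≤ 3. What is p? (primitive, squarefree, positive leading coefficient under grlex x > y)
2*x^2 - y^2 + x - y

1. The degree is 2 — the shape is more complex than any degree-1 curve.
2. Reading off the gridlines: among the integer gridlines, it crosses the y-axis at y ∈ {-1, 0}; one x-axis crossing is at x = 0.
3. Solving for integer coefficients yields p as stated.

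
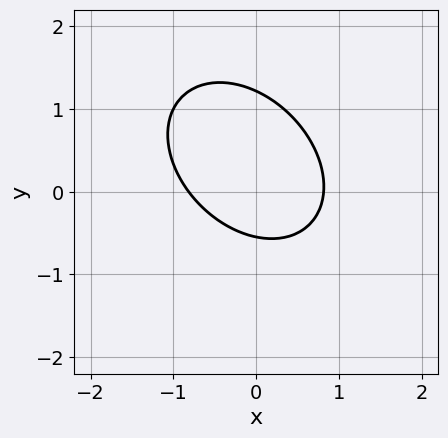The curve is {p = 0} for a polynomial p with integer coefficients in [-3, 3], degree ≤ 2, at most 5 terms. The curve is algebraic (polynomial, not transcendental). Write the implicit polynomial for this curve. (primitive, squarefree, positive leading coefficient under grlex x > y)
1. Degree: the shape is more complex than any degree-1 curve, so deg p = 2.
2. Matching integer coefficients to the picture gives p.

3*x^2 + 2*x*y + 3*y^2 - 2*y - 2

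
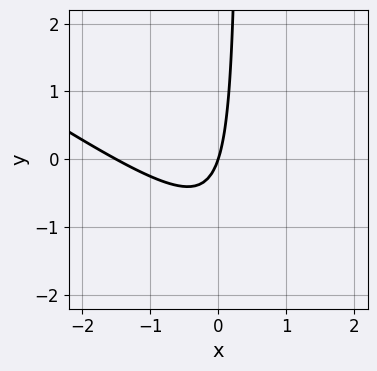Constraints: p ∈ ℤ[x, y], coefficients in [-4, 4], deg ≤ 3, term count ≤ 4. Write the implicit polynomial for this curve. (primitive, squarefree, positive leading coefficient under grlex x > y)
(a) Degree: no degree-1 curve has this shape, so deg p = 2.
(b) Reading off the gridlines: one x-axis crossing is at x = 0; it crosses the y-axis at the gridline y = 0.
(c) Putting this together gives p.

2*x^2 + 3*x*y + 3*x - y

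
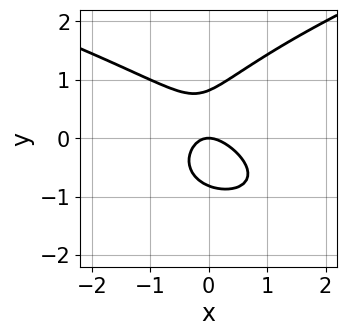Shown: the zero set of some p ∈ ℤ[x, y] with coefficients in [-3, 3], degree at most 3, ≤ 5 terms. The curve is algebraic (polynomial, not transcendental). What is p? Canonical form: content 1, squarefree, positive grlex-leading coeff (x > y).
deg p = 3. The shape is more complex than any degree-2 curve.
Observable constraints: one x-axis crossing is at x = 0; it meets the y-axis at y = 0 (among the integer gridlines).
Putting this together gives p.

3*y^3 - 3*x^2 - 2*x*y - 2*y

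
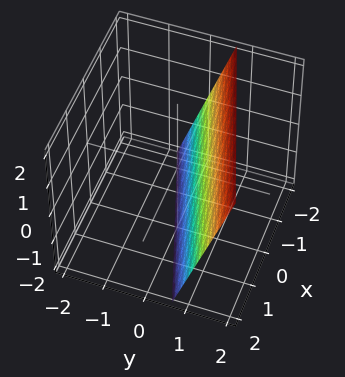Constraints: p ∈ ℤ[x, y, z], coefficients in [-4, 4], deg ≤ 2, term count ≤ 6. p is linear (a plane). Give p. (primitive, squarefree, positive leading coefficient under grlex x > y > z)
x - 3*y + z + 2

(a) Degree: every cross-section is a straight line — this is a plane, so deg p = 1.
(b) From the axis intercepts and sections: it crosses the z-axis at the gridline z = -2; it meets the x-axis at x = -2 (among the integer gridlines).
(c) Putting this together gives p.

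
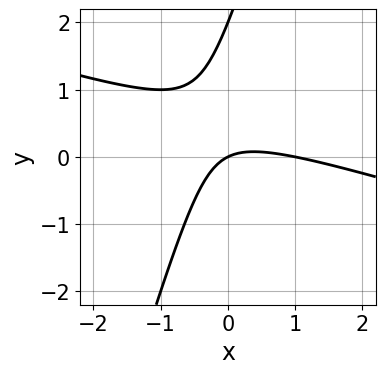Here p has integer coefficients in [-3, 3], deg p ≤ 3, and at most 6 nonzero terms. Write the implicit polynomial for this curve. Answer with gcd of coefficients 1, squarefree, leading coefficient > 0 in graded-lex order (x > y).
First, deg p = 2.
Next, from the visible intercepts: among the integer gridlines, it crosses the x-axis at x ∈ {0, 1}; among the integer gridlines, it crosses the y-axis at y ∈ {0, 2}.
Finally, assembling these constraints gives the stated polynomial.

x^2 + 3*x*y - y^2 - x + 2*y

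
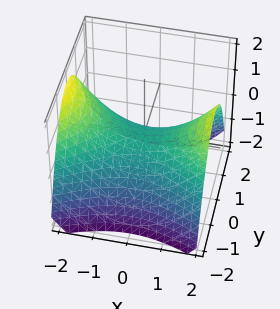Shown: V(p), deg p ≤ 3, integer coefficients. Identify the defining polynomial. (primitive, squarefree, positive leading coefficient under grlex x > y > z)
(a) The degree is 2 — a hyperbolic paraboloid; a quadric.
(b) Symmetries: it's symmetric under y → −y, forcing even powers of y; mirror symmetry x ↦ −x ⇒ only even powers of x.
(c) Observable constraints: one y-axis crossing is at y = 0; one x-axis crossing is at x = 0; it crosses the z-axis at the gridline z = 0.
(d) Putting this together gives p.

x^2 - 2*y^2 - 3*z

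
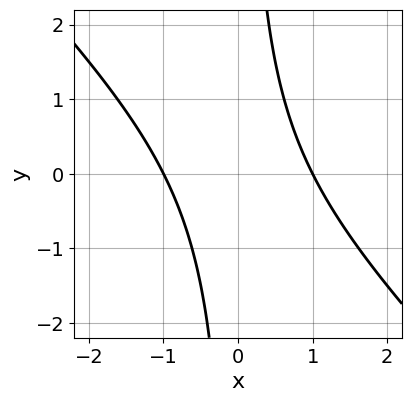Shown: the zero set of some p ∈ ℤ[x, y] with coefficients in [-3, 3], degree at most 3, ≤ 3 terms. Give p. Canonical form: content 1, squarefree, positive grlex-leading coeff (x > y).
(a) deg p = 2.
(b) From the visible intercepts: the curve avoids every integer y-axis point in the box; among the integer gridlines, it crosses the x-axis at x ∈ {-1, 1}.
(c) Fitting integer coefficients to these (and the overall shape) gives p.

x^2 + x*y - 1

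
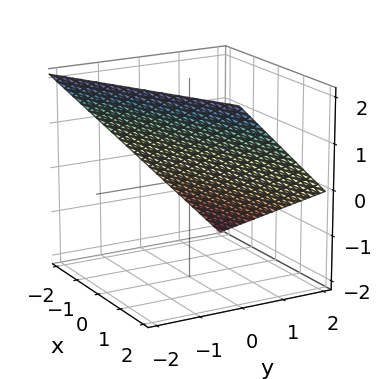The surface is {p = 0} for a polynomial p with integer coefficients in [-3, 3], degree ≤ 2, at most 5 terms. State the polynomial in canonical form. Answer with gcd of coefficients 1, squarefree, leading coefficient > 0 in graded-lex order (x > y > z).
1. deg p = 1. Every cross-section is a straight line — this is a plane.
2. From the axis intercepts and sections: one y-axis crossing is at y = 1; one x-axis crossing is at x = -2; it meets the z-axis at z = 1 (among the integer gridlines).
3. These observations pin down the coefficients.

x - 2*y - 2*z + 2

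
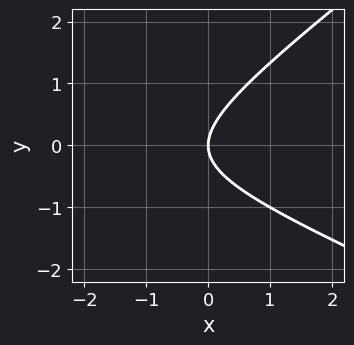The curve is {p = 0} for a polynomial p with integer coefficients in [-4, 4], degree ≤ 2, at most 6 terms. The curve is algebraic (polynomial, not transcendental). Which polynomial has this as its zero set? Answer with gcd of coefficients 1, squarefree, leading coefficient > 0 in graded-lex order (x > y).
x^2 + x*y - 3*y^2 + 3*x

(a) Degree: a generic line meets the curve in up to 2 points, so deg p = 2.
(b) From the visible intercepts: it crosses the x-axis at the gridline x = 0; it meets the y-axis at y = 0 (among the integer gridlines).
(c) Putting this together gives p.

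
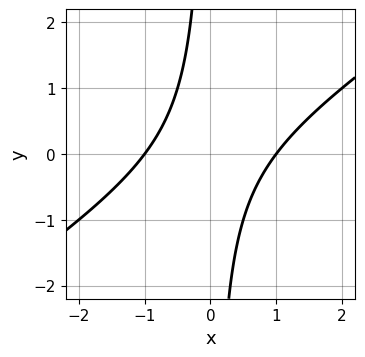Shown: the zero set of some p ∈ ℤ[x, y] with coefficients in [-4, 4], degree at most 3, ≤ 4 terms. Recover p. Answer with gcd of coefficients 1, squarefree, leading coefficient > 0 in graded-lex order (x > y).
2*x^2 - 3*x*y - 2

1. The degree is 2 — a generic line meets the curve in up to 2 points.
2. Against the integer gridlines: the curve avoids every integer y-axis point in the box; among the integer gridlines, it crosses the x-axis at x ∈ {-1, 1}.
3. Together with the visible shape, these determine p as stated.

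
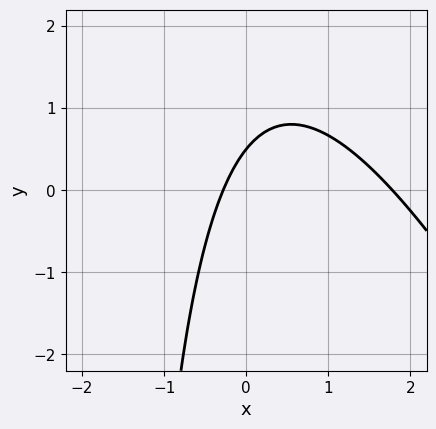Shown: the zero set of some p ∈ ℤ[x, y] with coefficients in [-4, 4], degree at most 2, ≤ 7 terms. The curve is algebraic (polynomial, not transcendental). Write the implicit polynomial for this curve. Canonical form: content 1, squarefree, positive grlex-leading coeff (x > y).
1. Degree: no degree-1 curve has this shape, so deg p = 2.
2. Solving for integer coefficients yields p as stated.

2*x^2 + x*y - 3*x + 2*y - 1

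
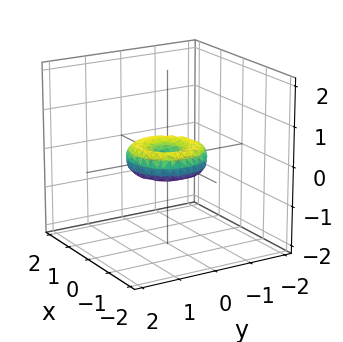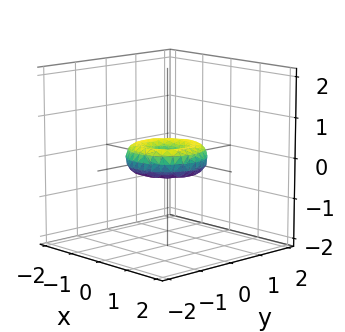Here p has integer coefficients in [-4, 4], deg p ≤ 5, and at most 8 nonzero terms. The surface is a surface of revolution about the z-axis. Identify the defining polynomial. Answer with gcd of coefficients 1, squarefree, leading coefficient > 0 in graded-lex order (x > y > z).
x^4 + 2*x^2*y^2 + y^4 - x^2 - y^2 + 2*z^2

(a) deg p = 4. No degree-3 surface has this shape.
(b) Symmetries: rotational symmetry about the z-axis ⇒ p depends on x, y only through x² + y².
(c) Reading off the gridlines: a circular section at z = 0 has radius exactly 1; the y-axis gridline crossings are at y ∈ {-1, 0, 1}; it crosses the z-axis at the gridline z = 0.
(d) Fitting integer coefficients to these (and the overall shape) gives p. Check: (-1, 0, 0) on the x-axis lies on the surface, and p(-1, 0, 0) = 0. ✓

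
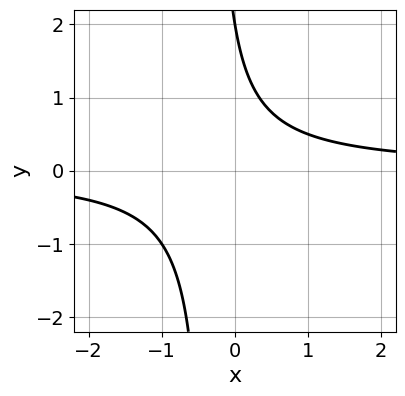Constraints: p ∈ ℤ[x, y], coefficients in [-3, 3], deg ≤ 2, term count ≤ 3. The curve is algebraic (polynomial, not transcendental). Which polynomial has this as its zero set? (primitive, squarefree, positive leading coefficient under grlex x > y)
3*x*y + y - 2

First, the degree is 2 — the shape is more complex than any degree-1 curve.
Then, checking where it meets the axes: one y-axis crossing is at y = 2; it misses every integer gridline on the x-axis.
Finally, putting this together gives p.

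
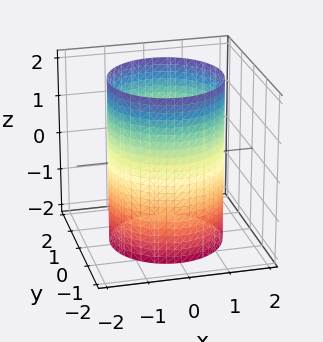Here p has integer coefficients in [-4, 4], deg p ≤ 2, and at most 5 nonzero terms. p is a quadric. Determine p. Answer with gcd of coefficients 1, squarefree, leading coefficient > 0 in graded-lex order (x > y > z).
x^2 + y^2 - 2

1. Degree: a cylinder; a quadric, so deg p = 2.
2. Symmetries: mirror symmetry z ↦ −z ⇒ only even powers of z; every cross-section ⟂ z is a circle, so x, y appear only via x² + y².
3. From the visible intercepts: it misses every integer gridline on the z-axis; a circular section at z = 2 has radius between 1 and 2.
4. Fitting integer coefficients to these (and the overall shape) gives p.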